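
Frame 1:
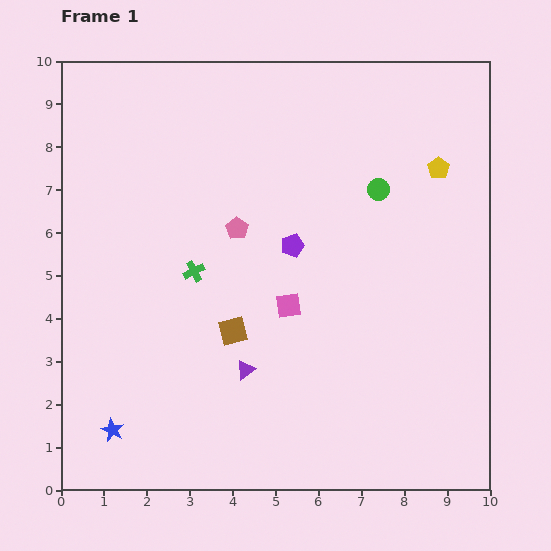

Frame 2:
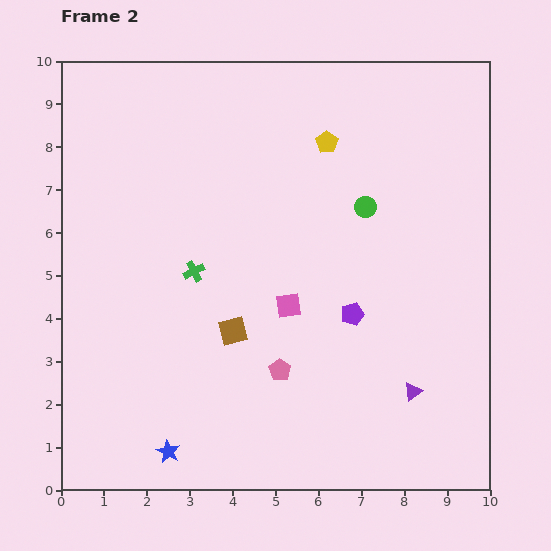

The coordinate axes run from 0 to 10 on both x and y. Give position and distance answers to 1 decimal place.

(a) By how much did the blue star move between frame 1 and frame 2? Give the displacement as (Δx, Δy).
(1.3, -0.5)

The blue star was at (1.2, 1.4) in frame 1 and (2.5, 0.9) in frame 2.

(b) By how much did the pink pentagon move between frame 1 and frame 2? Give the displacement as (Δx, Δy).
(1.0, -3.3)

The pink pentagon was at (4.1, 6.1) in frame 1 and (5.1, 2.8) in frame 2.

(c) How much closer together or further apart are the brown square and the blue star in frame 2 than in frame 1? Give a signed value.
-0.4

Distance in frame 1: 3.6. Distance in frame 2: 3.2.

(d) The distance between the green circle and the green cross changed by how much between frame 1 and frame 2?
-0.4

Distance in frame 1: 4.7. Distance in frame 2: 4.3.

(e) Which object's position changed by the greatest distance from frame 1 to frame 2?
the purple triangle

(moved 3.9; next 3.4)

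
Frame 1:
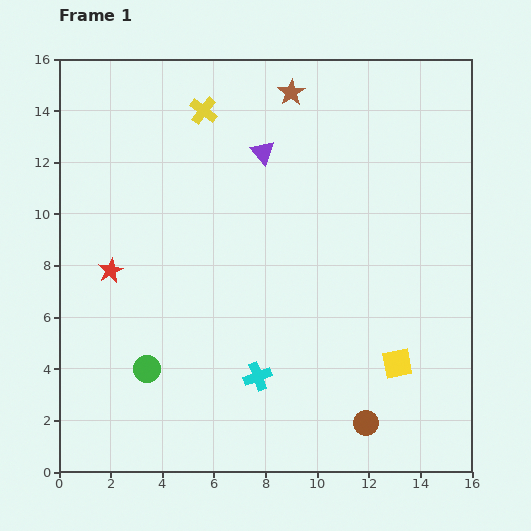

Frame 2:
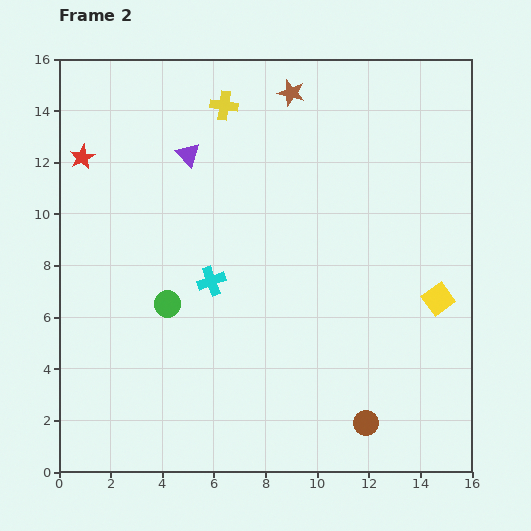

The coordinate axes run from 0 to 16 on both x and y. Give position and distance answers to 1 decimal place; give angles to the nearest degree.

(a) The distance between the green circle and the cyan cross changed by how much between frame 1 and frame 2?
-2.4

Distance in frame 1: 4.3. Distance in frame 2: 1.9.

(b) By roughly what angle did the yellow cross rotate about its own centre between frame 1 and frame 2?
30° counter-clockwise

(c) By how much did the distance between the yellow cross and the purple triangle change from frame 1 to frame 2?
-0.4

Distance in frame 1: 2.8. Distance in frame 2: 2.4.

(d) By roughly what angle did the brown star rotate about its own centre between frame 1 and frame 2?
24° counter-clockwise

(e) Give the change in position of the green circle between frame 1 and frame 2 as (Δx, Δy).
(0.8, 2.5)

The green circle was at (3.4, 4.0) in frame 1 and (4.2, 6.5) in frame 2.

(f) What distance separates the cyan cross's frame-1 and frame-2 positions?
4.1

The cyan cross moved from (7.7, 3.7) to (5.9, 7.4), a distance of √(1.8² + 3.7²) ≈ 4.1.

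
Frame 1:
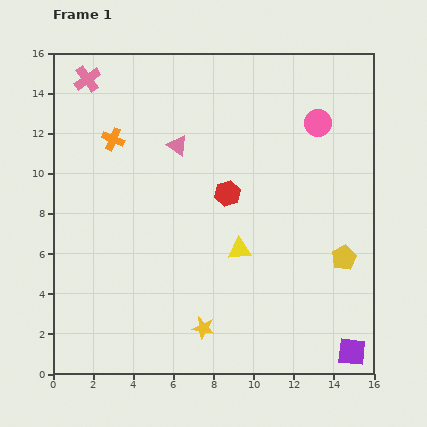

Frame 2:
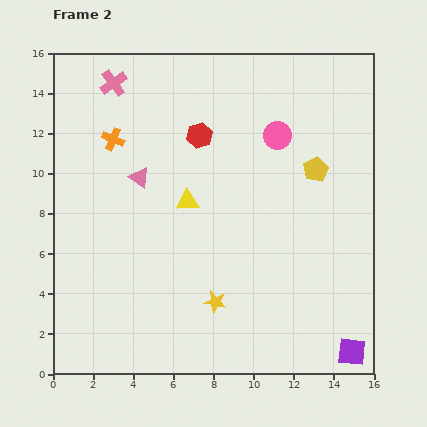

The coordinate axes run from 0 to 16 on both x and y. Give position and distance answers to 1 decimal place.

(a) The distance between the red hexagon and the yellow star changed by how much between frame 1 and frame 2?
+1.5

Distance in frame 1: 6.8. Distance in frame 2: 8.3.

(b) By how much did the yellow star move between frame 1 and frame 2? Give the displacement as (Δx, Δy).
(0.6, 1.3)

The yellow star was at (7.5, 2.3) in frame 1 and (8.1, 3.6) in frame 2.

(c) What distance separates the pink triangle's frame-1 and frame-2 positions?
2.5

The pink triangle moved from (6.2, 11.4) to (4.3, 9.8), a distance of √(1.9² + 1.6²) ≈ 2.5.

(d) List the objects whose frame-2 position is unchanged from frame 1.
the orange cross, the purple square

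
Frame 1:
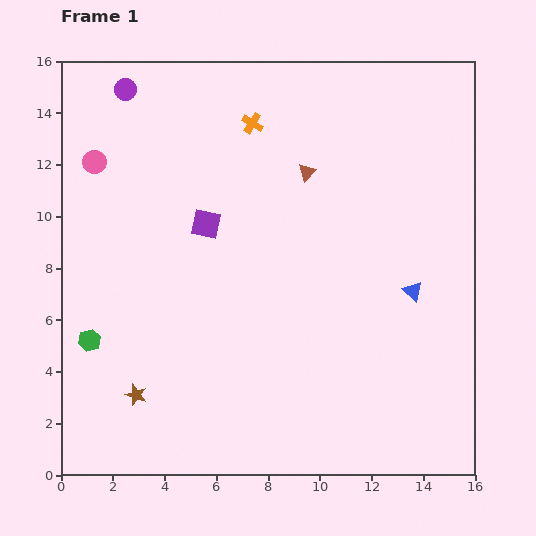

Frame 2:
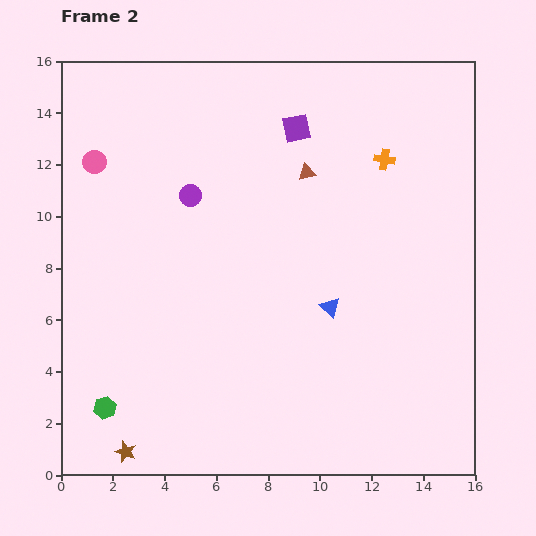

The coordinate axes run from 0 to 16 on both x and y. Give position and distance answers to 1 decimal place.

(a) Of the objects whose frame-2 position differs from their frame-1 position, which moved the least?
the brown star

(moved 2.2)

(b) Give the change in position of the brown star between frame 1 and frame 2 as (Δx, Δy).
(-0.4, -2.2)

The brown star was at (2.9, 3.1) in frame 1 and (2.5, 0.9) in frame 2.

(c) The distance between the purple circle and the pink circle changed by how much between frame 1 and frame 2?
+0.9

Distance in frame 1: 3.0. Distance in frame 2: 3.9.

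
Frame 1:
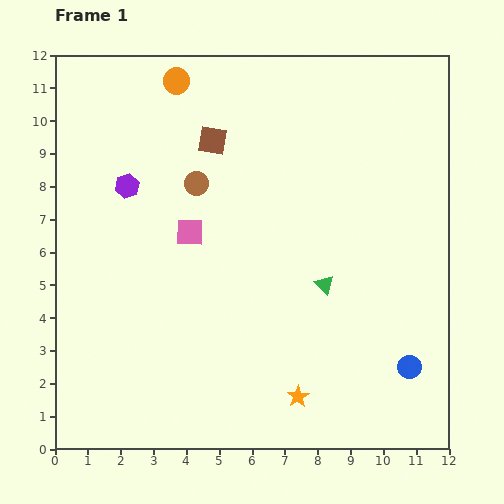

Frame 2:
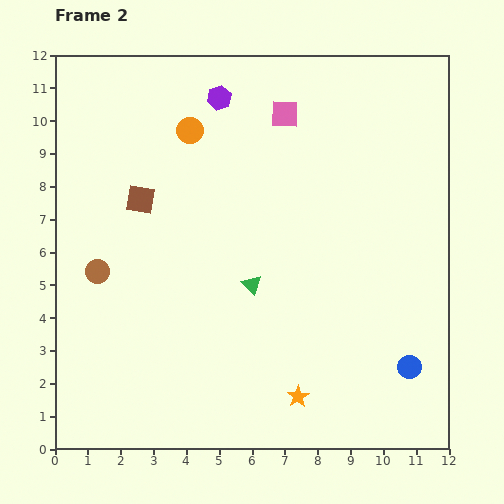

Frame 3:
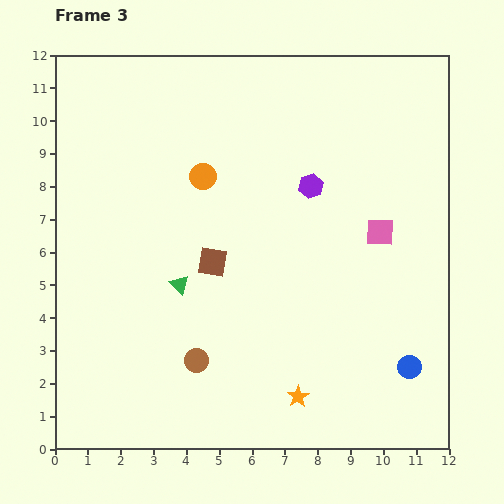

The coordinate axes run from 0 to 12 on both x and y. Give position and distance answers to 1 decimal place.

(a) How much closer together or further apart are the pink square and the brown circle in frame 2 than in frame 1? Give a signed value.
+6.0

Distance in frame 1: 1.5. Distance in frame 2: 7.5.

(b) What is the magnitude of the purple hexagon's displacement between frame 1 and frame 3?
5.6

The purple hexagon moved from (2.2, 8.0) to (7.8, 8.0), a distance of √(5.6² + 0.0²) ≈ 5.6.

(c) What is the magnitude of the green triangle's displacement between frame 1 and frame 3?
4.4

The green triangle moved from (8.2, 5.0) to (3.8, 5.0), a distance of √(4.4² + 0.0²) ≈ 4.4.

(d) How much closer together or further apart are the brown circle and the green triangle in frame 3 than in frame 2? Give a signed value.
-2.3

Distance in frame 2: 4.7. Distance in frame 3: 2.4.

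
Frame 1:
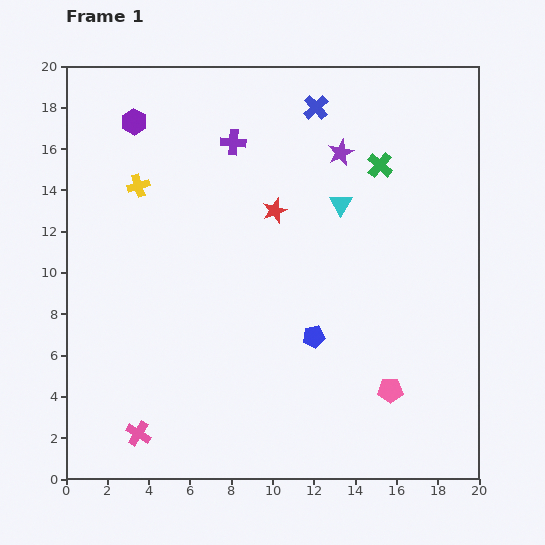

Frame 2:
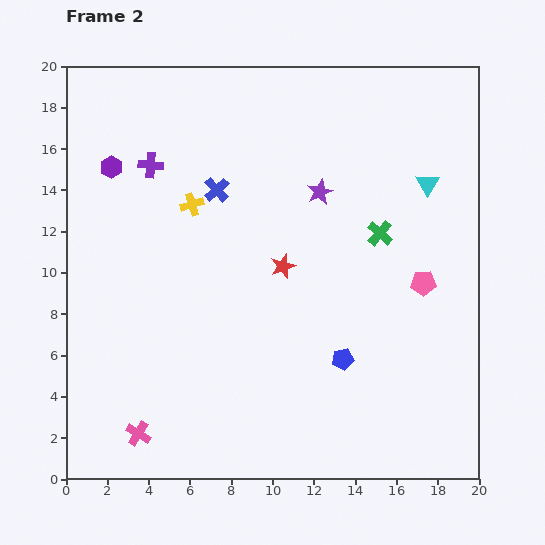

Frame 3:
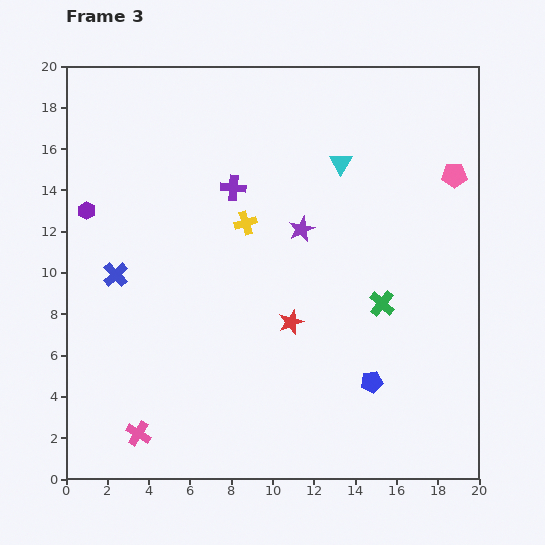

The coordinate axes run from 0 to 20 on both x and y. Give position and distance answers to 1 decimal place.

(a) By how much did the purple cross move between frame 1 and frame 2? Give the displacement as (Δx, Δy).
(-4.0, -1.1)

The purple cross was at (8.1, 16.3) in frame 1 and (4.1, 15.2) in frame 2.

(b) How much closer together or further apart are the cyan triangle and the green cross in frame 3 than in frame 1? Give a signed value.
+4.4

Distance in frame 1: 2.7. Distance in frame 3: 7.1.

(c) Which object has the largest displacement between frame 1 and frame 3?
the blue cross

(moved 12.6; next 10.9)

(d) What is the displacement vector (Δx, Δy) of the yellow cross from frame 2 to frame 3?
(2.6, -0.9)

The yellow cross was at (6.1, 13.3) in frame 2 and (8.7, 12.4) in frame 3.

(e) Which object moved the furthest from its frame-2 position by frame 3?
the blue cross

(moved 6.4; next 5.4)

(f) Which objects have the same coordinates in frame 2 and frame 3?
the pink cross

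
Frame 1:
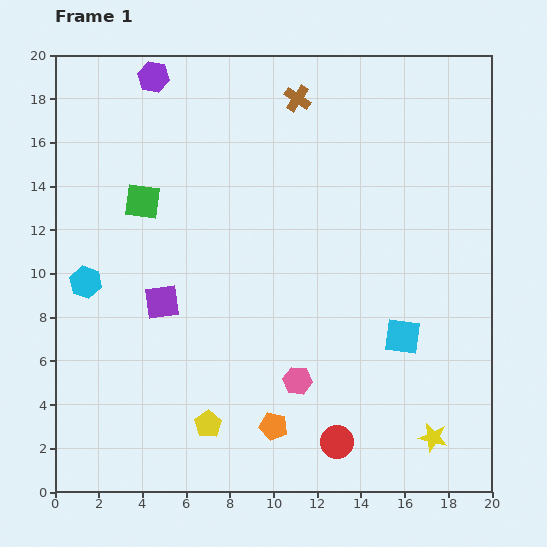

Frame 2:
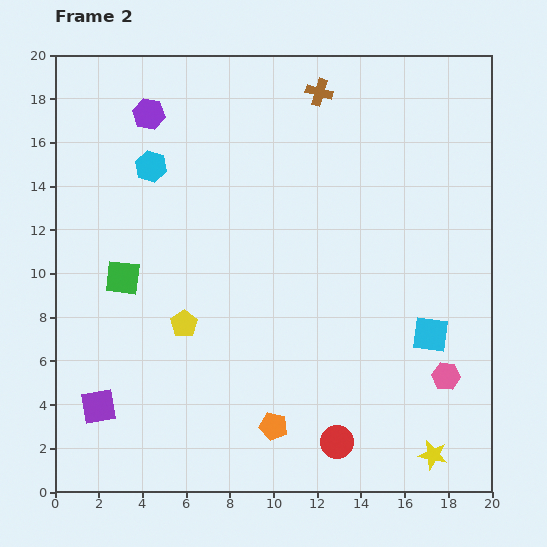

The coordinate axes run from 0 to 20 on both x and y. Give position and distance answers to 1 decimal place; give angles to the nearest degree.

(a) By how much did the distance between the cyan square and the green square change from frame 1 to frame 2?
+0.9

Distance in frame 1: 13.4. Distance in frame 2: 14.3.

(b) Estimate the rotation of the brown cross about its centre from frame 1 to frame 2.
18° counter-clockwise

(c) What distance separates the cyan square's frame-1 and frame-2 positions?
1.3

The cyan square moved from (15.9, 7.1) to (17.2, 7.2), a distance of √(1.3² + 0.1²) ≈ 1.3.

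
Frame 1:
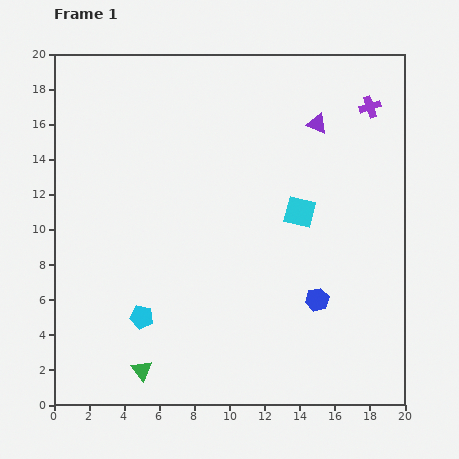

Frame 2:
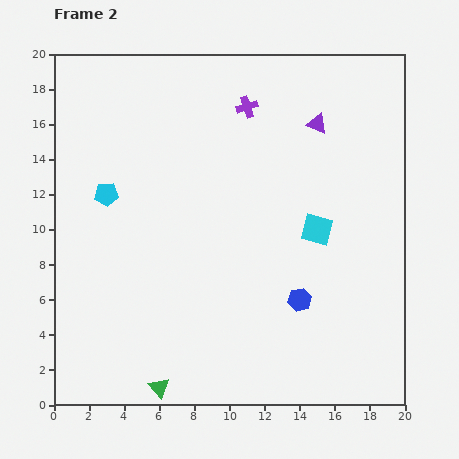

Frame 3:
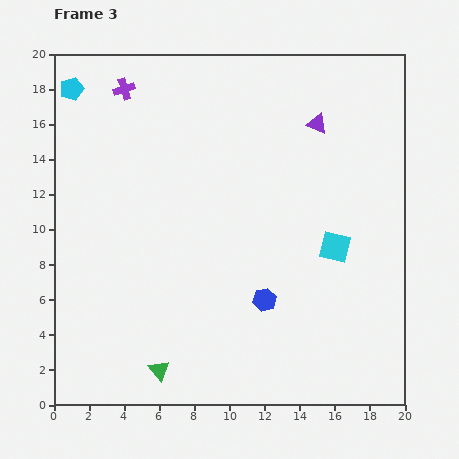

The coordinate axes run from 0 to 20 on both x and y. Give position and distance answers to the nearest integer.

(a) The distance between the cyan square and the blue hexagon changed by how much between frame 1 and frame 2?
-1

Distance in frame 1: 5. Distance in frame 2: 4.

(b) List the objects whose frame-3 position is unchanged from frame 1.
the purple triangle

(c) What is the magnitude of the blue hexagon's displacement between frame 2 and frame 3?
2

The blue hexagon moved from (14, 6) to (12, 6), a distance of √(2² + 0²) ≈ 2.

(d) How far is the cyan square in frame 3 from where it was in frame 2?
1

The cyan square moved from (15, 10) to (16, 9), a distance of √(1² + 1²) ≈ 1.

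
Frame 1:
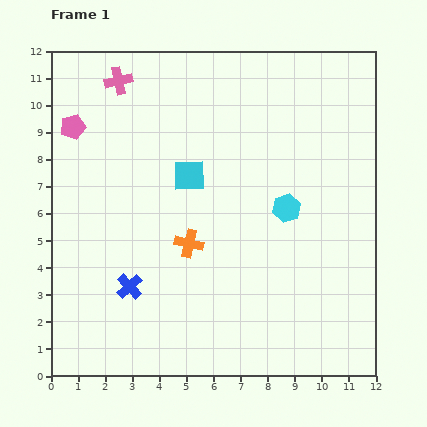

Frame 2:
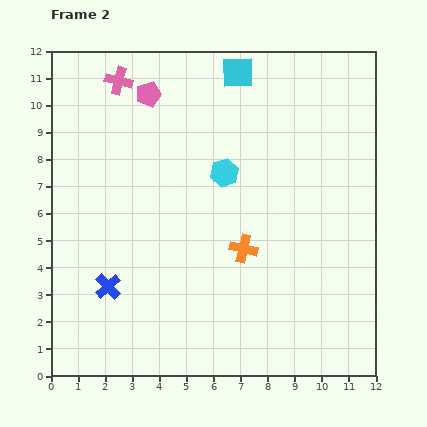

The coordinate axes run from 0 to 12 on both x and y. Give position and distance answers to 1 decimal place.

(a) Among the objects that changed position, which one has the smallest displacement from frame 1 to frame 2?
the blue cross

(moved 0.8)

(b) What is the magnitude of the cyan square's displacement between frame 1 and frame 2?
4.2

The cyan square moved from (5.1, 7.4) to (6.9, 11.2), a distance of √(1.8² + 3.8²) ≈ 4.2.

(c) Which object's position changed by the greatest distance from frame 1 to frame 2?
the cyan square

(moved 4.2; next 3.0)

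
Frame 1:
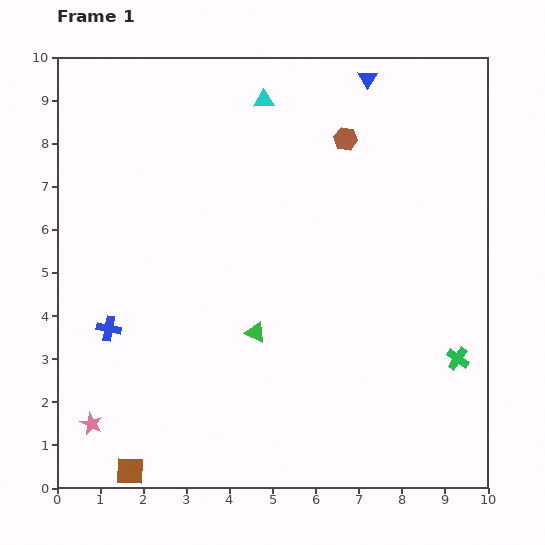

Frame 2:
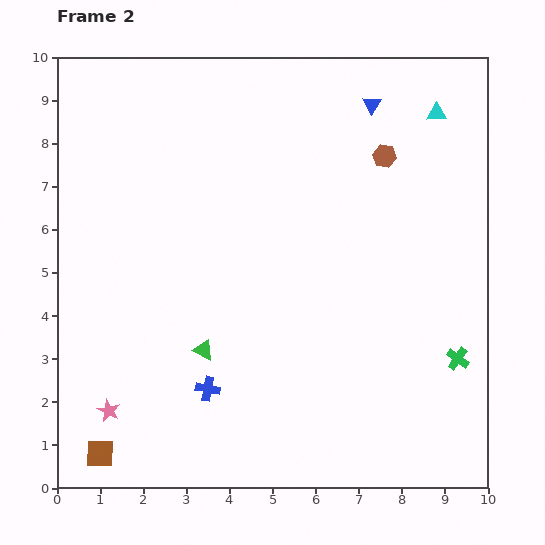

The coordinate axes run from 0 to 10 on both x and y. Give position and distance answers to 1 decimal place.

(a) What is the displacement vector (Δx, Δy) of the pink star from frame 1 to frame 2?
(0.4, 0.3)

The pink star was at (0.8, 1.5) in frame 1 and (1.2, 1.8) in frame 2.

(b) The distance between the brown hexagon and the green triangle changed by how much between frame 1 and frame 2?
+1.2

Distance in frame 1: 5.0. Distance in frame 2: 6.2.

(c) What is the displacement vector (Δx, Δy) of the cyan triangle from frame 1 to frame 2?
(4.0, -0.3)

The cyan triangle was at (4.8, 9.0) in frame 1 and (8.8, 8.7) in frame 2.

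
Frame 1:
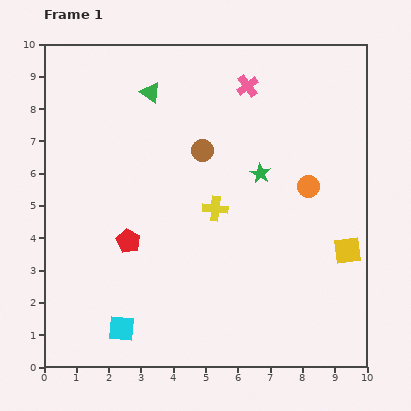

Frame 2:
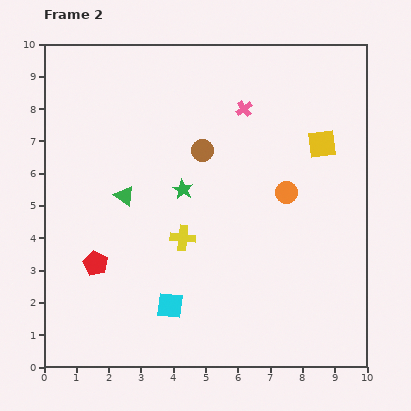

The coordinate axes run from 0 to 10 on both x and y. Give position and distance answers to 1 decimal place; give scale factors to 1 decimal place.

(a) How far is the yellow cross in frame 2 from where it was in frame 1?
1.3

The yellow cross moved from (5.3, 4.9) to (4.3, 4.0), a distance of √(1.0² + 0.9²) ≈ 1.3.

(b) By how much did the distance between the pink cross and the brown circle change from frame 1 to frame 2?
-0.6

Distance in frame 1: 2.4. Distance in frame 2: 1.8.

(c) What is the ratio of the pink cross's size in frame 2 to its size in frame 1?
0.7×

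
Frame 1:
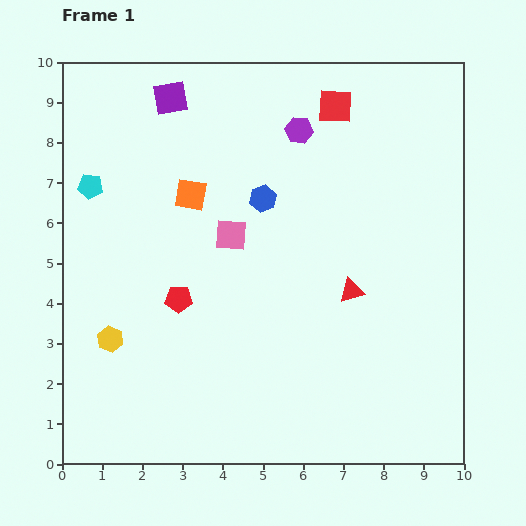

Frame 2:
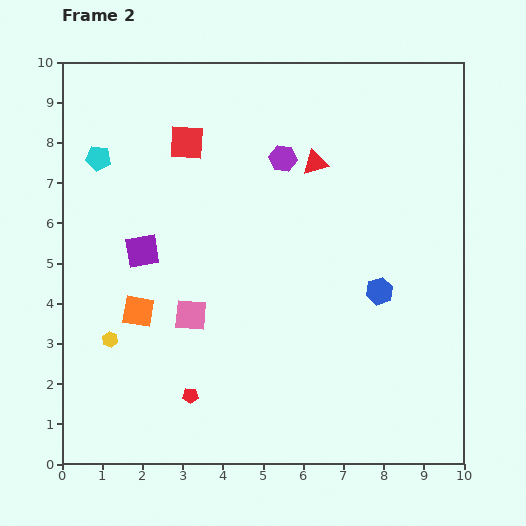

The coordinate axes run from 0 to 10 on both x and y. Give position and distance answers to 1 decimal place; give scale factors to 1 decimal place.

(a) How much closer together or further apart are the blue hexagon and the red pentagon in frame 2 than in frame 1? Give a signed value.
+2.1

Distance in frame 1: 3.3. Distance in frame 2: 5.4.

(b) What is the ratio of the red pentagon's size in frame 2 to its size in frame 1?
0.6×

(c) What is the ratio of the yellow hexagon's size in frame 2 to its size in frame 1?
0.6×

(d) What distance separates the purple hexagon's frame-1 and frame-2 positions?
0.8

The purple hexagon moved from (5.9, 8.3) to (5.5, 7.6), a distance of √(0.4² + 0.7²) ≈ 0.8.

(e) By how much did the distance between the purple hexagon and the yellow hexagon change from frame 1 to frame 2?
-0.8

Distance in frame 1: 7.0. Distance in frame 2: 6.2.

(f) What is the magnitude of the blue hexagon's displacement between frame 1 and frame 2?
3.7

The blue hexagon moved from (5.0, 6.6) to (7.9, 4.3), a distance of √(2.9² + 2.3²) ≈ 3.7.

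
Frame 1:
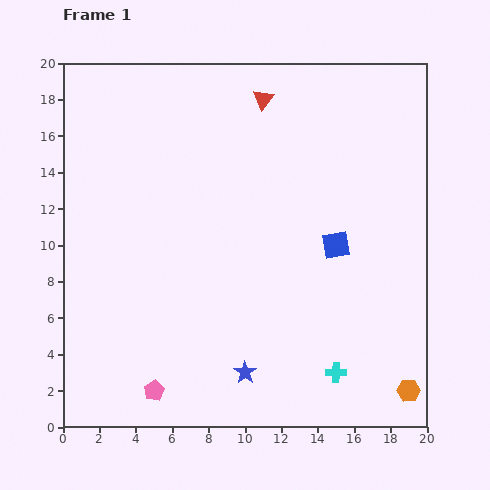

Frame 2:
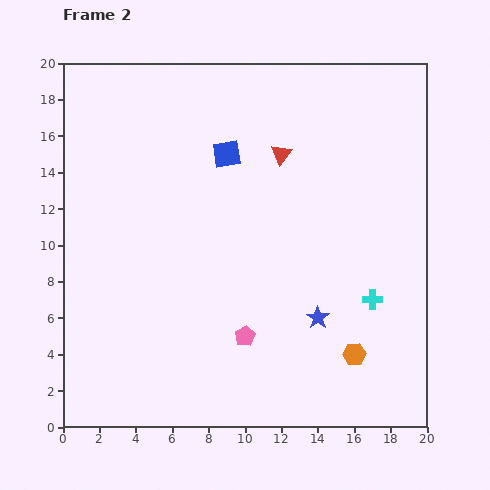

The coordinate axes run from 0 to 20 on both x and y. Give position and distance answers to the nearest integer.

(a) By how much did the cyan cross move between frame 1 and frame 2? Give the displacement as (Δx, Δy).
(2, 4)

The cyan cross was at (15, 3) in frame 1 and (17, 7) in frame 2.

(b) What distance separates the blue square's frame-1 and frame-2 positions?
8

The blue square moved from (15, 10) to (9, 15), a distance of √(6² + 5²) ≈ 8.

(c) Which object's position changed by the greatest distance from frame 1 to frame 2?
the blue square

(moved 8; next 6)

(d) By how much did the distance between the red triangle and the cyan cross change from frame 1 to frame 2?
-7

Distance in frame 1: 16. Distance in frame 2: 9.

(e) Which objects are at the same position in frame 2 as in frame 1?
none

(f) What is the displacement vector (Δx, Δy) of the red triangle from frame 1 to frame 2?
(1, -3)

The red triangle was at (11, 18) in frame 1 and (12, 15) in frame 2.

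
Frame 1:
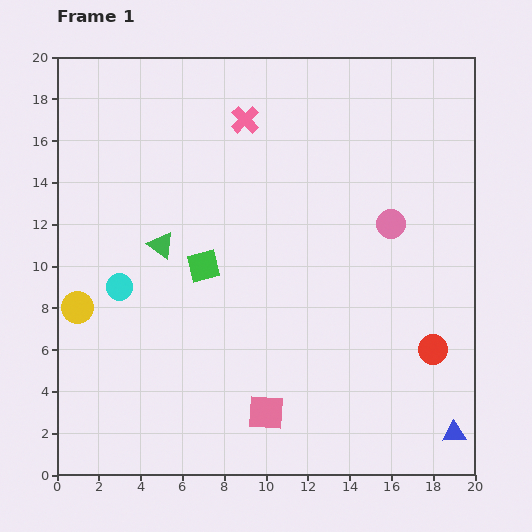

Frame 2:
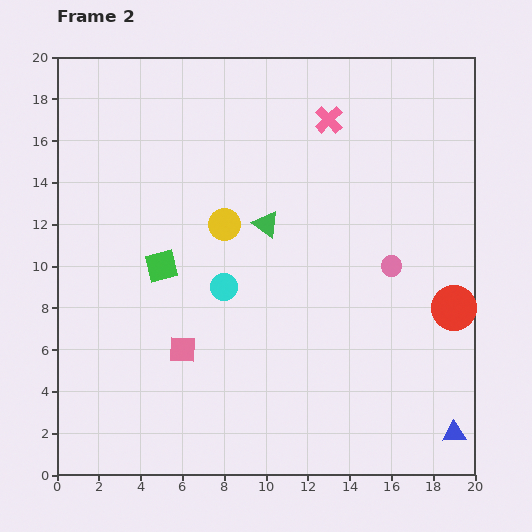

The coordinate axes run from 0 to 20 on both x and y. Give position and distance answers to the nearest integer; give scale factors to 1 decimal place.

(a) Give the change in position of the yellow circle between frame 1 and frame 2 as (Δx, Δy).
(7, 4)

The yellow circle was at (1, 8) in frame 1 and (8, 12) in frame 2.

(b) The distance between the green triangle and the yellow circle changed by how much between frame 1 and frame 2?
-3

Distance in frame 1: 5. Distance in frame 2: 2.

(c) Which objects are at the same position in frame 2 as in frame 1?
the blue triangle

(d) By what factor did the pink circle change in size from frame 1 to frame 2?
0.7×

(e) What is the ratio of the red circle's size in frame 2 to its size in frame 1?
1.5×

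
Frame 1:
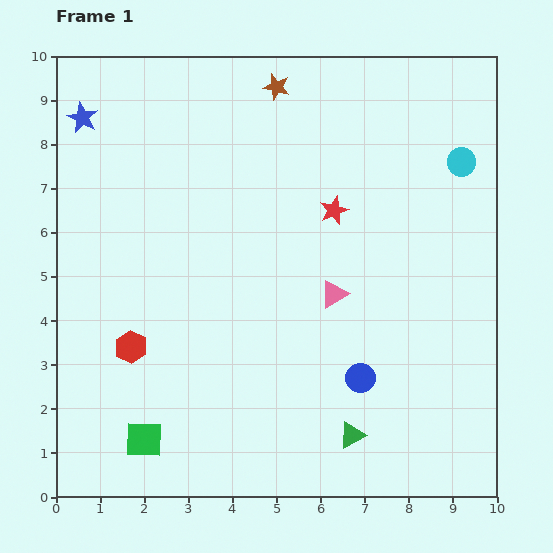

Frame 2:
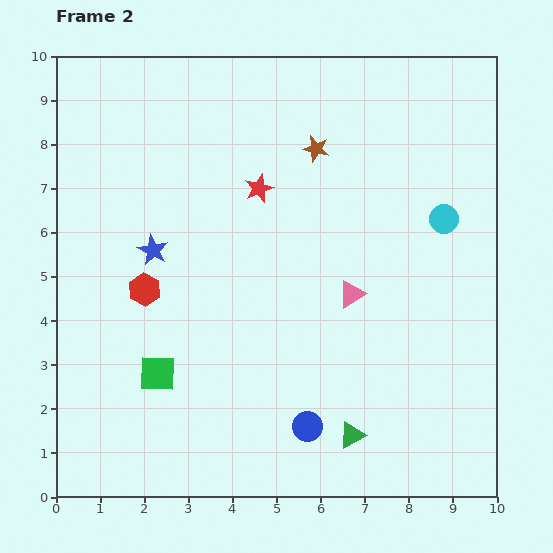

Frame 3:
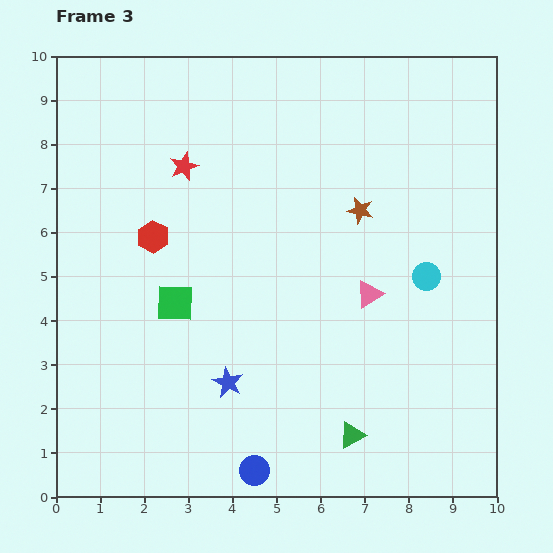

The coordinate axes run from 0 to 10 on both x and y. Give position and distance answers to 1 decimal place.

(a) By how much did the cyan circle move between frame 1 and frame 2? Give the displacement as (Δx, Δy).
(-0.4, -1.3)

The cyan circle was at (9.2, 7.6) in frame 1 and (8.8, 6.3) in frame 2.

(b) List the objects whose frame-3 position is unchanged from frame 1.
the green triangle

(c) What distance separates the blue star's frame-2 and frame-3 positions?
3.4

The blue star moved from (2.2, 5.6) to (3.9, 2.6), a distance of √(1.7² + 3.0²) ≈ 3.4.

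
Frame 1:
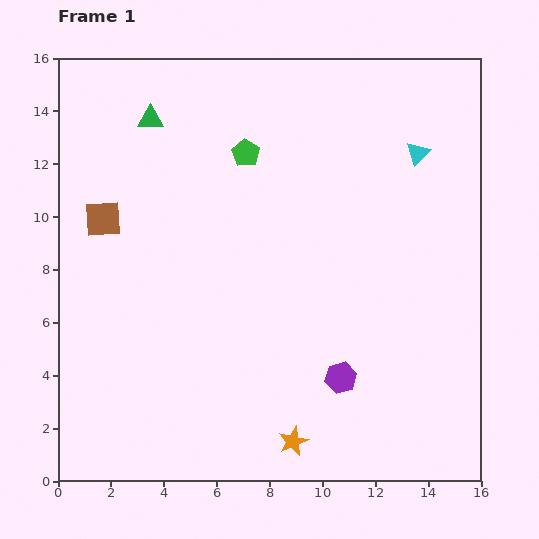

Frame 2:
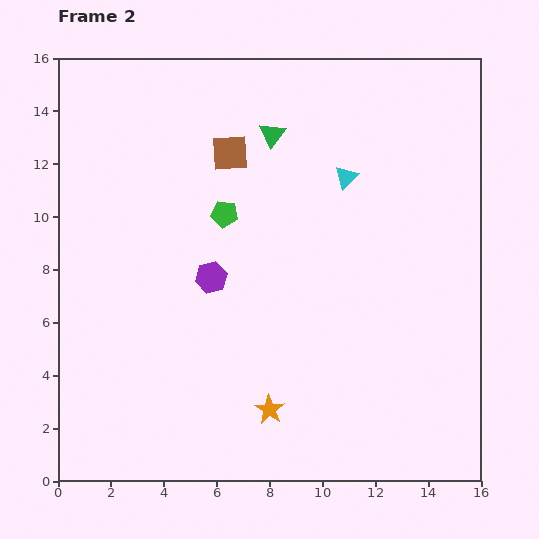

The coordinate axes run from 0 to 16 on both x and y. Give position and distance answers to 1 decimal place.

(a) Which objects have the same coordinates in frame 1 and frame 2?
none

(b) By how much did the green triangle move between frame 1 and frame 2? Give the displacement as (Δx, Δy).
(4.6, -0.6)

The green triangle was at (3.5, 13.7) in frame 1 and (8.1, 13.1) in frame 2.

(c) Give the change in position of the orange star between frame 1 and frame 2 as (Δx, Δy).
(-0.9, 1.2)

The orange star was at (8.9, 1.5) in frame 1 and (8.0, 2.7) in frame 2.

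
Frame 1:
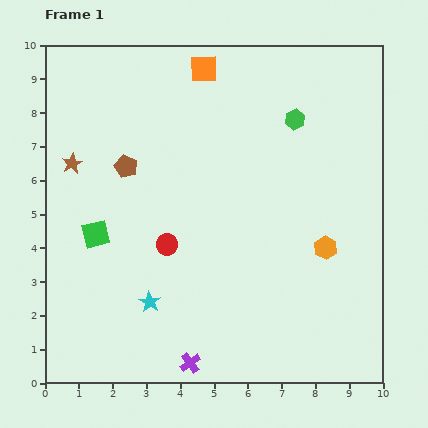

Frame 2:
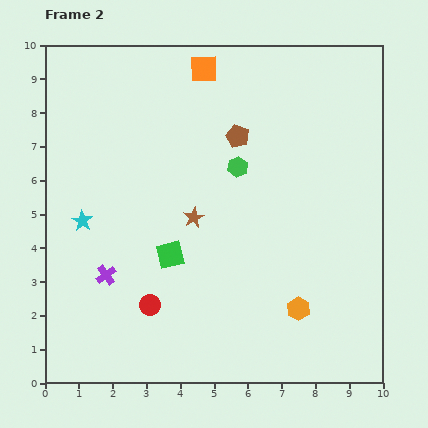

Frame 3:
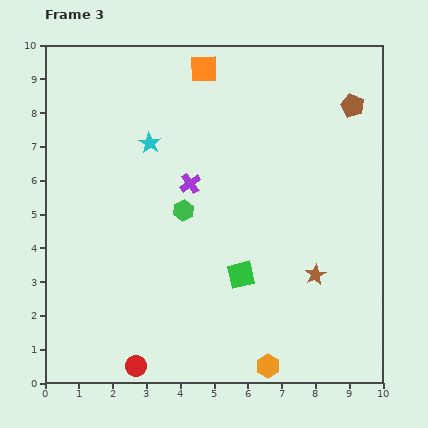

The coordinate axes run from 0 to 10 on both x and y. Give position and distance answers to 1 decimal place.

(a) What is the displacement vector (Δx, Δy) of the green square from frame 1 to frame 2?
(2.2, -0.6)

The green square was at (1.5, 4.4) in frame 1 and (3.7, 3.8) in frame 2.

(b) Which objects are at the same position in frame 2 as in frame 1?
the orange square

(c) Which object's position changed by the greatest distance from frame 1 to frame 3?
the brown star

(moved 7.9; next 6.9)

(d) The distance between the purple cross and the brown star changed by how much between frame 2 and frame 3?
+1.5

Distance in frame 2: 3.1. Distance in frame 3: 4.6.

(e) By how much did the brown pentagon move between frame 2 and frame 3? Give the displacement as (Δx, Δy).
(3.4, 0.9)

The brown pentagon was at (5.7, 7.3) in frame 2 and (9.1, 8.2) in frame 3.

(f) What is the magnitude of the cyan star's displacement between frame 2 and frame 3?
3.0

The cyan star moved from (1.1, 4.8) to (3.1, 7.1), a distance of √(2.0² + 2.3²) ≈ 3.0.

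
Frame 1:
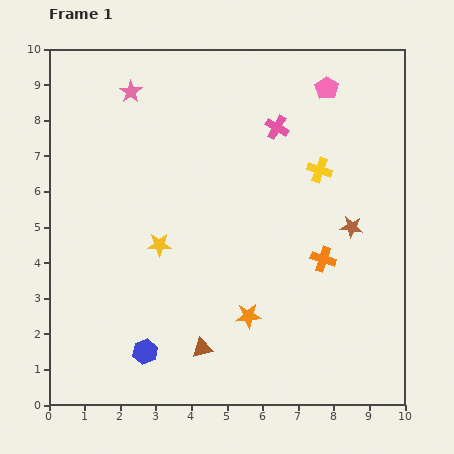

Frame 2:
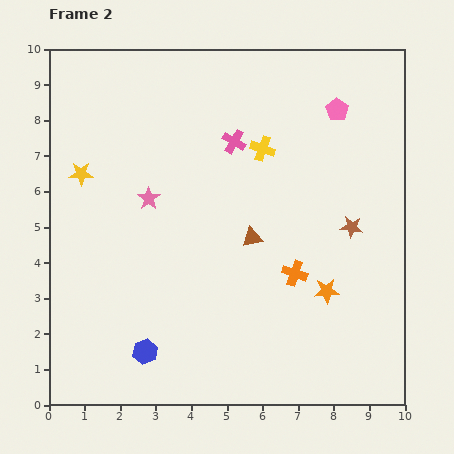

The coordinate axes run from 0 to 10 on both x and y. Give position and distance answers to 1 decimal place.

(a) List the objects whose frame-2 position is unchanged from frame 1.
the blue hexagon, the brown star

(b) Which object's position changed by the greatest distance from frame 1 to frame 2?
the brown triangle

(moved 3.4; next 3.0)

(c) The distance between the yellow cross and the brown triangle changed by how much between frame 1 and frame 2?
-3.5

Distance in frame 1: 6.0. Distance in frame 2: 2.5.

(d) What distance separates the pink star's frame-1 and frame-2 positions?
3.0

The pink star moved from (2.3, 8.8) to (2.8, 5.8), a distance of √(0.5² + 3.0²) ≈ 3.0.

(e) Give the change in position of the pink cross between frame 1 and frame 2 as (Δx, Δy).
(-1.2, -0.4)

The pink cross was at (6.4, 7.8) in frame 1 and (5.2, 7.4) in frame 2.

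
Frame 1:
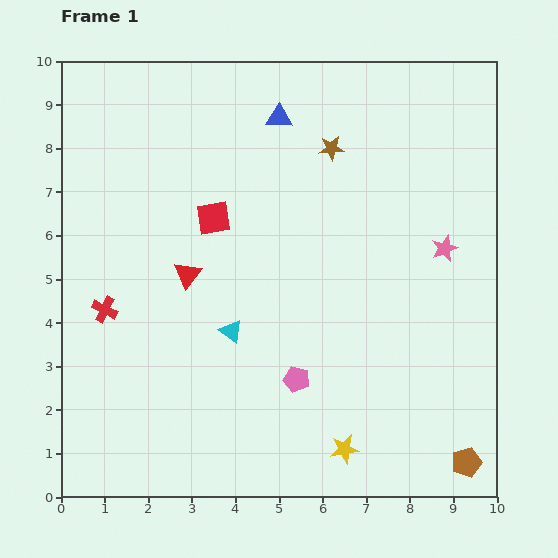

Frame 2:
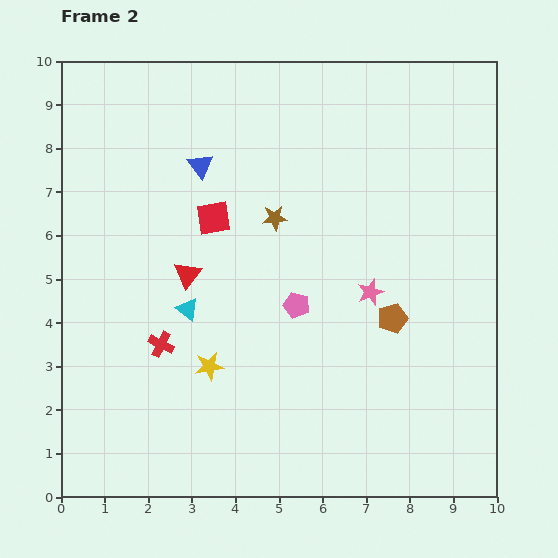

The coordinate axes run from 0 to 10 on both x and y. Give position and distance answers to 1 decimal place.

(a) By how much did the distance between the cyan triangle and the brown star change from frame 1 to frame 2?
-1.9

Distance in frame 1: 4.8. Distance in frame 2: 2.9.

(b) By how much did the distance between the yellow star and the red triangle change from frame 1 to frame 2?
-3.2

Distance in frame 1: 5.4. Distance in frame 2: 2.2.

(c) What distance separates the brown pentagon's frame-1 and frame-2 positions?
3.7

The brown pentagon moved from (9.3, 0.8) to (7.6, 4.1), a distance of √(1.7² + 3.3²) ≈ 3.7.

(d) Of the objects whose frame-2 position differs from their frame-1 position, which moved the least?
the cyan triangle

(moved 1.1)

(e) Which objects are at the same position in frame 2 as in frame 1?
the red square, the red triangle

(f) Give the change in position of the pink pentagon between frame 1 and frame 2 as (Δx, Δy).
(0.0, 1.7)

The pink pentagon was at (5.4, 2.7) in frame 1 and (5.4, 4.4) in frame 2.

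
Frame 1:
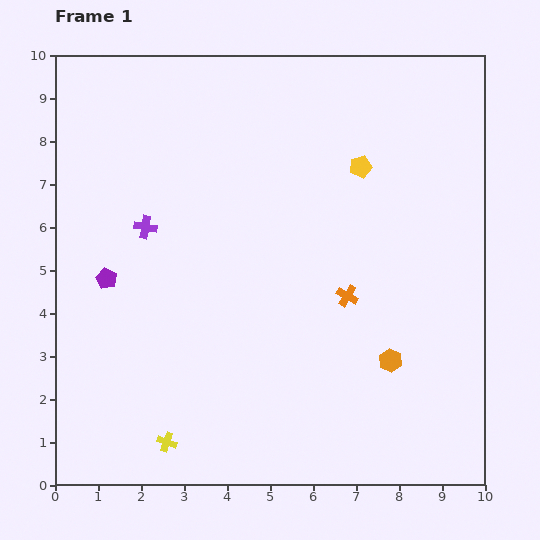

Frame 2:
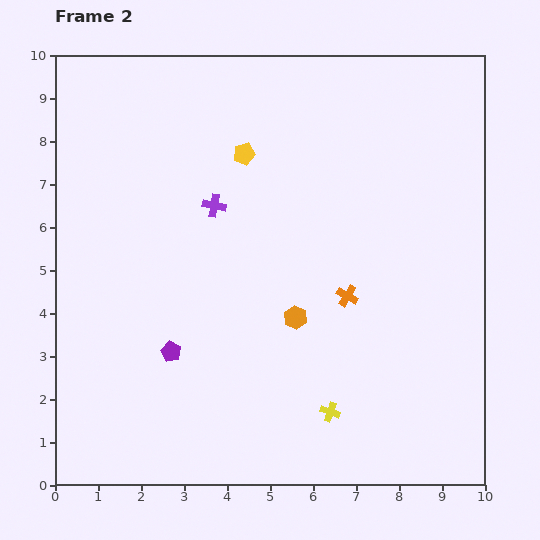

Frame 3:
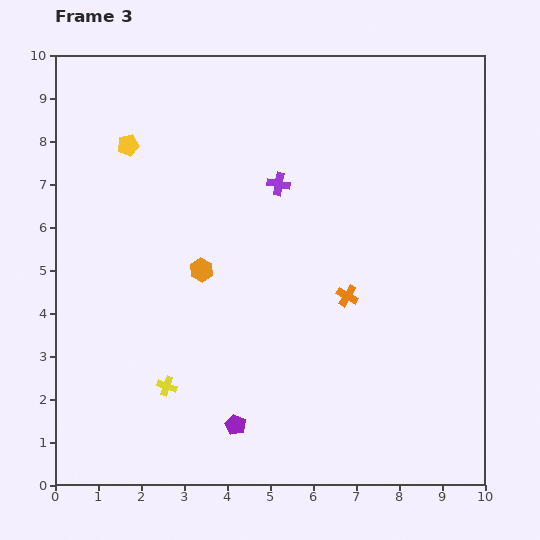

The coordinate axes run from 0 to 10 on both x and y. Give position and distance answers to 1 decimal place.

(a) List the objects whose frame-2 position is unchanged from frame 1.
the orange cross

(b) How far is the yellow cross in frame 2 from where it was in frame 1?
3.9

The yellow cross moved from (2.6, 1.0) to (6.4, 1.7), a distance of √(3.8² + 0.7²) ≈ 3.9.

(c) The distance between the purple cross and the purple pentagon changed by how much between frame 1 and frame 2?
+2.0

Distance in frame 1: 1.5. Distance in frame 2: 3.5.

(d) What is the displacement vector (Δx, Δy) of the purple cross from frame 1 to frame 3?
(3.1, 1.0)

The purple cross was at (2.1, 6.0) in frame 1 and (5.2, 7.0) in frame 3.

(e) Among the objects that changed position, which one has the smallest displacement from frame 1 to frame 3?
the yellow cross

(moved 1.3)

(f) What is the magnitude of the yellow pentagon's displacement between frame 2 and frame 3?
2.7

The yellow pentagon moved from (4.4, 7.7) to (1.7, 7.9), a distance of √(2.7² + 0.2²) ≈ 2.7.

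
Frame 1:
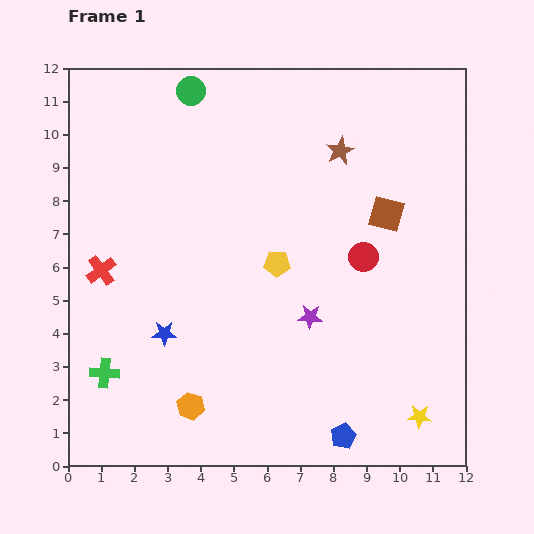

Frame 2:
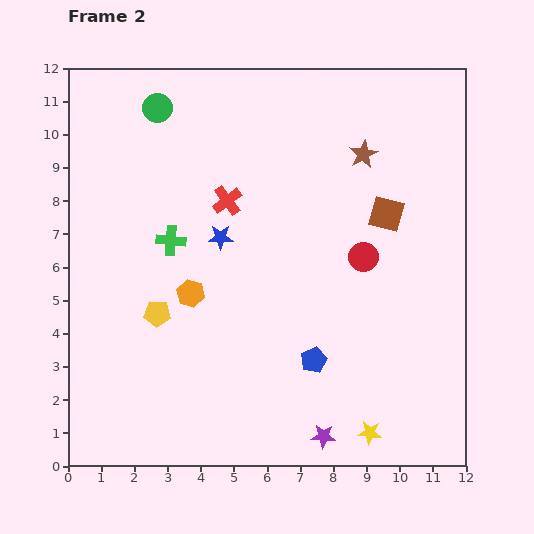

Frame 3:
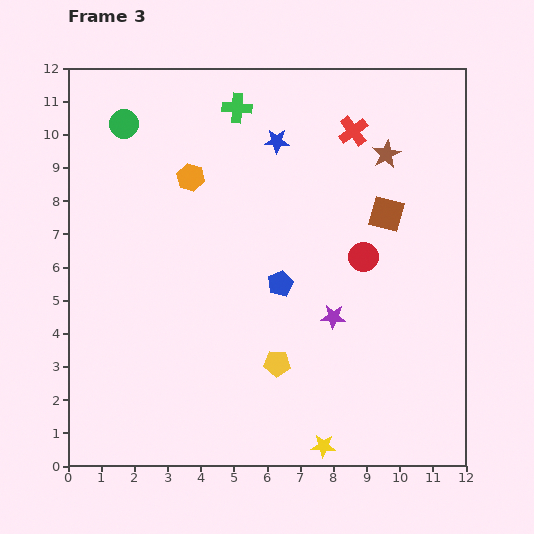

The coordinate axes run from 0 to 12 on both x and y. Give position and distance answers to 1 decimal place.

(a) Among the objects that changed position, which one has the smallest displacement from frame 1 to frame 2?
the brown star

(moved 0.7)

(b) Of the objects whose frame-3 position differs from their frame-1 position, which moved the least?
the purple star

(moved 0.7)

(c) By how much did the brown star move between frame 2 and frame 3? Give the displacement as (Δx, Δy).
(0.7, 0.0)

The brown star was at (8.9, 9.4) in frame 2 and (9.6, 9.4) in frame 3.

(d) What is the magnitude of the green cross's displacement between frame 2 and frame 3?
4.5

The green cross moved from (3.1, 6.8) to (5.1, 10.8), a distance of √(2.0² + 4.0²) ≈ 4.5.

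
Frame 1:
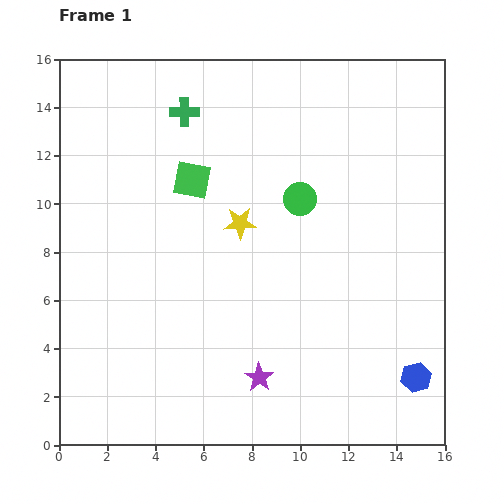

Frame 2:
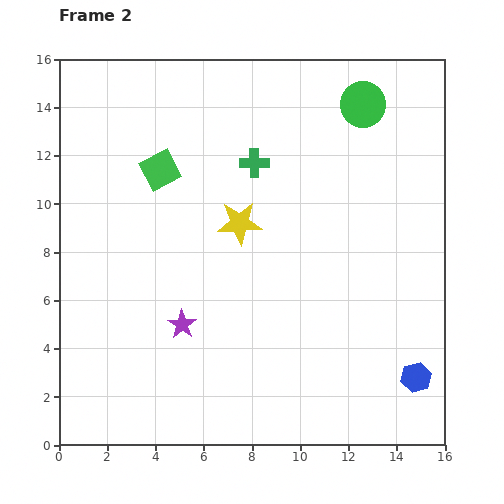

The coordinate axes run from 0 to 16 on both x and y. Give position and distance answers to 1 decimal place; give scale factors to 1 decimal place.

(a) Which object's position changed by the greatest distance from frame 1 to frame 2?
the green circle

(moved 4.7; next 3.9)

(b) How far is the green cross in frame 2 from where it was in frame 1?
3.6

The green cross moved from (5.2, 13.8) to (8.1, 11.7), a distance of √(2.9² + 2.1²) ≈ 3.6.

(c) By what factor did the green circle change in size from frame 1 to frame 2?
1.4×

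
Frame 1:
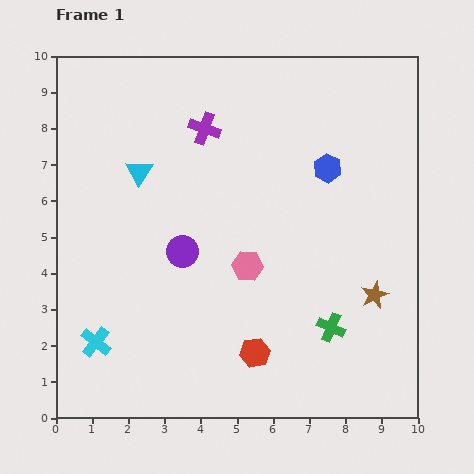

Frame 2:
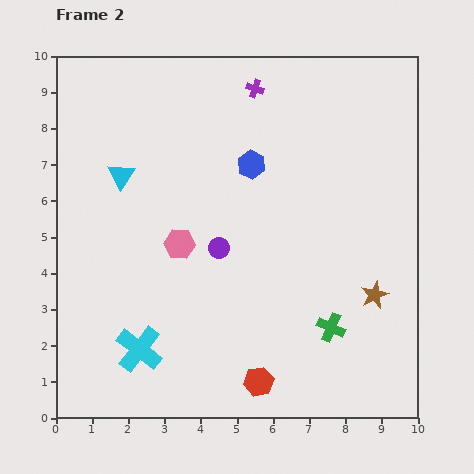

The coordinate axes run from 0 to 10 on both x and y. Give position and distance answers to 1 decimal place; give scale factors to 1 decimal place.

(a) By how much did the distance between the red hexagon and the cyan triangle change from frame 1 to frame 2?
+1.0

Distance in frame 1: 5.9. Distance in frame 2: 6.9.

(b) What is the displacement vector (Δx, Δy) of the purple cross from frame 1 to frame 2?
(1.4, 1.1)

The purple cross was at (4.1, 8.0) in frame 1 and (5.5, 9.1) in frame 2.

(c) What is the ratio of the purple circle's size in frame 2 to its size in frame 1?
0.6×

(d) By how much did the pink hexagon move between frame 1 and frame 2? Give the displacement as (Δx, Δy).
(-1.9, 0.6)

The pink hexagon was at (5.3, 4.2) in frame 1 and (3.4, 4.8) in frame 2.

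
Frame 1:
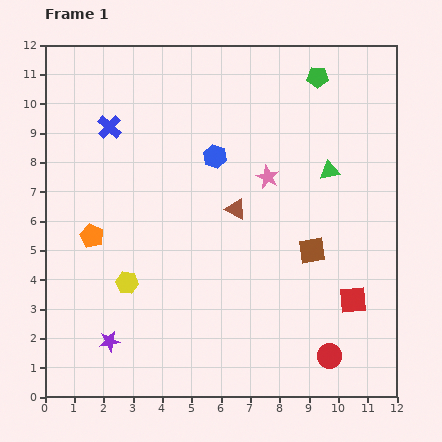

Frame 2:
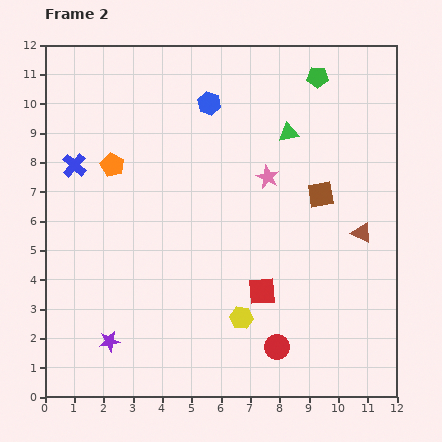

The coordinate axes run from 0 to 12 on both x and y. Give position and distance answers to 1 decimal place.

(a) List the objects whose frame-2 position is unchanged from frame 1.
the green pentagon, the pink star, the purple star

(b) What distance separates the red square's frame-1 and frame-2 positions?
3.1

The red square moved from (10.5, 3.3) to (7.4, 3.6), a distance of √(3.1² + 0.3²) ≈ 3.1.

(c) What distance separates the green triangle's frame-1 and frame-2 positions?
1.9

The green triangle moved from (9.7, 7.7) to (8.3, 9.0), a distance of √(1.4² + 1.3²) ≈ 1.9.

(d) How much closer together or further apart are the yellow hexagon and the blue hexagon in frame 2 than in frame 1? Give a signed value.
+2.2

Distance in frame 1: 5.2. Distance in frame 2: 7.4.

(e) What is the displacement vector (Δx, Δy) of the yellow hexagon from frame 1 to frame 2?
(3.9, -1.2)

The yellow hexagon was at (2.8, 3.9) in frame 1 and (6.7, 2.7) in frame 2.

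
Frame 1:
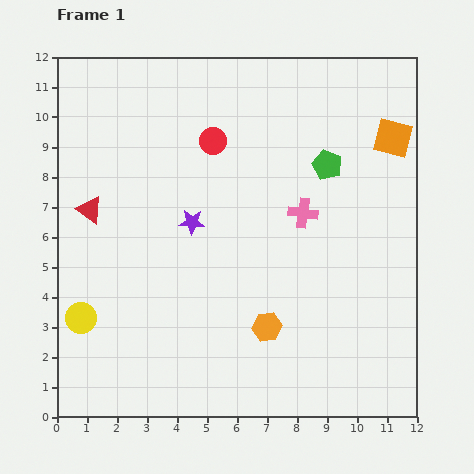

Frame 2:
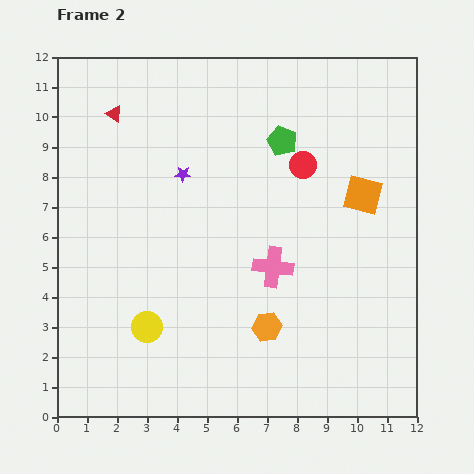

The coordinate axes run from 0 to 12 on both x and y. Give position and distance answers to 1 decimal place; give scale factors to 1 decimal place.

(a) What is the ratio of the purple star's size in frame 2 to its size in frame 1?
0.6×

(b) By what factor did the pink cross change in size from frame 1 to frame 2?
1.4×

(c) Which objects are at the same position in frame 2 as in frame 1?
the orange hexagon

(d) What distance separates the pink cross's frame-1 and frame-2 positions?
2.1

The pink cross moved from (8.2, 6.8) to (7.2, 5.0), a distance of √(1.0² + 1.8²) ≈ 2.1.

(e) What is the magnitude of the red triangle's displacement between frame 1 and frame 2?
3.3

The red triangle moved from (1.1, 6.9) to (1.9, 10.1), a distance of √(0.8² + 3.2²) ≈ 3.3.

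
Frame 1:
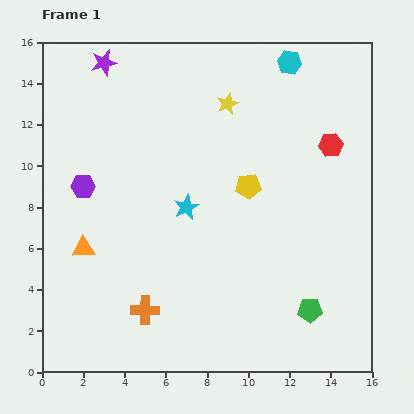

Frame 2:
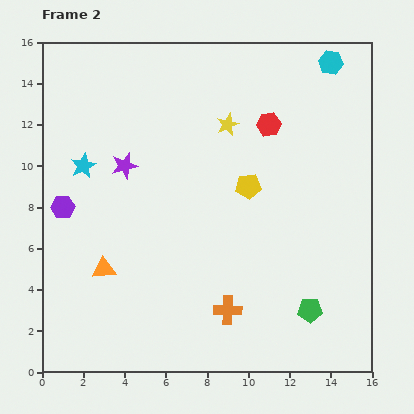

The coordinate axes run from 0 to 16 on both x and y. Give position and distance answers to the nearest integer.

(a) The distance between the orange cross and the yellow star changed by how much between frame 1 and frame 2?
-2

Distance in frame 1: 11. Distance in frame 2: 9.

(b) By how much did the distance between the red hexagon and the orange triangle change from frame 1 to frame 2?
-2

Distance in frame 1: 13. Distance in frame 2: 11.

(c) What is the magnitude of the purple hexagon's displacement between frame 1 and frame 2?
1

The purple hexagon moved from (2, 9) to (1, 8), a distance of √(1² + 1²) ≈ 1.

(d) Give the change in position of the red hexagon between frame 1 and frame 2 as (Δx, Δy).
(-3, 1)

The red hexagon was at (14, 11) in frame 1 and (11, 12) in frame 2.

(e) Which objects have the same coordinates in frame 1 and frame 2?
the green pentagon, the yellow pentagon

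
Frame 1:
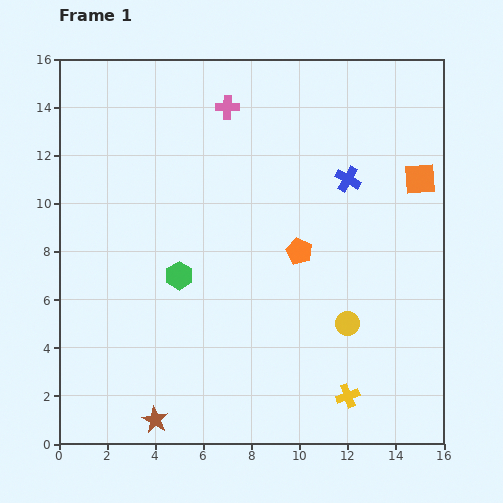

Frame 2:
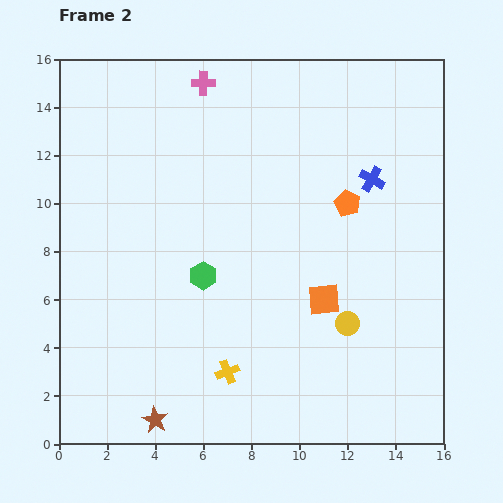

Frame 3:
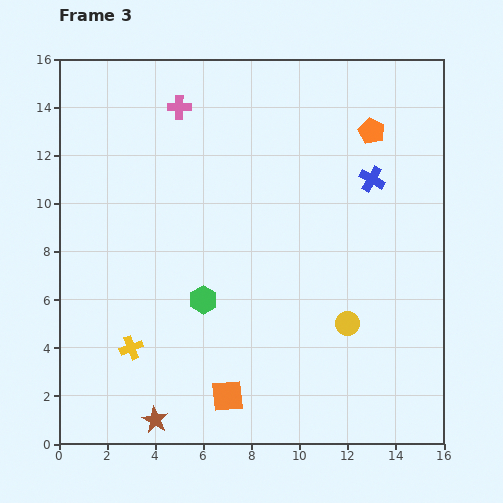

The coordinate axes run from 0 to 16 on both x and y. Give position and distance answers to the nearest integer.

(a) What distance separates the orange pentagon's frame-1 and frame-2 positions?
3

The orange pentagon moved from (10, 8) to (12, 10), a distance of √(2² + 2²) ≈ 3.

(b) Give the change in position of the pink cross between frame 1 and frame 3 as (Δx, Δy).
(-2, 0)

The pink cross was at (7, 14) in frame 1 and (5, 14) in frame 3.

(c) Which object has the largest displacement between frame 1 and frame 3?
the orange square

(moved 12; next 9)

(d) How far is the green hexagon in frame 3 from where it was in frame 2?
1

The green hexagon moved from (6, 7) to (6, 6), a distance of √(0² + 1²) ≈ 1.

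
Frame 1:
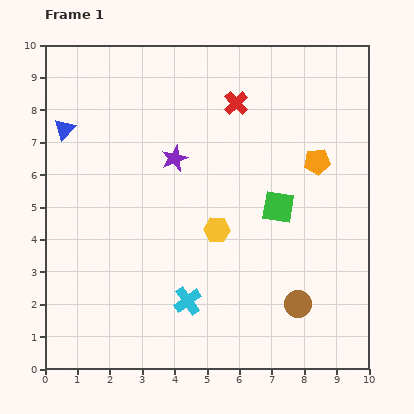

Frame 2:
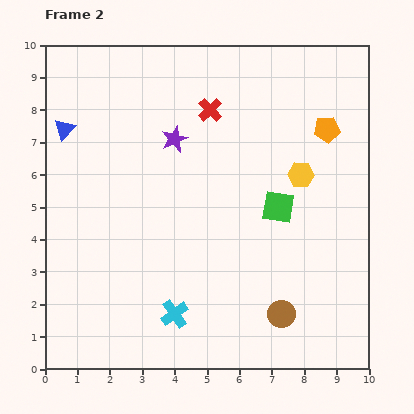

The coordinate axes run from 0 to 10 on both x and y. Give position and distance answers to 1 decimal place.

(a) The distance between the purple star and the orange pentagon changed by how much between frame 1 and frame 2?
+0.3

Distance in frame 1: 4.4. Distance in frame 2: 4.7.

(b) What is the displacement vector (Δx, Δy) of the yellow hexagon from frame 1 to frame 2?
(2.6, 1.7)

The yellow hexagon was at (5.3, 4.3) in frame 1 and (7.9, 6.0) in frame 2.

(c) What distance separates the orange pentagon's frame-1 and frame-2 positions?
1.0

The orange pentagon moved from (8.4, 6.4) to (8.7, 7.4), a distance of √(0.3² + 1.0²) ≈ 1.0.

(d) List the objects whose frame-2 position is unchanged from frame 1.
the green square, the blue triangle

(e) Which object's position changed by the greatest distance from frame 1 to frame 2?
the yellow hexagon

(moved 3.1; next 1.0)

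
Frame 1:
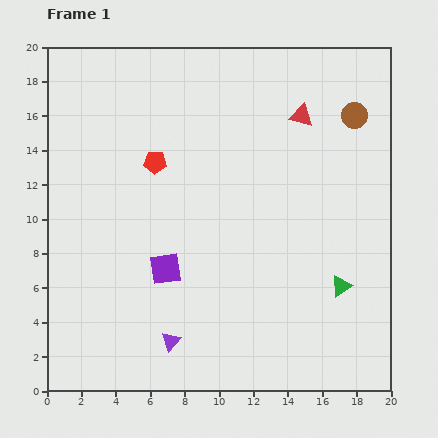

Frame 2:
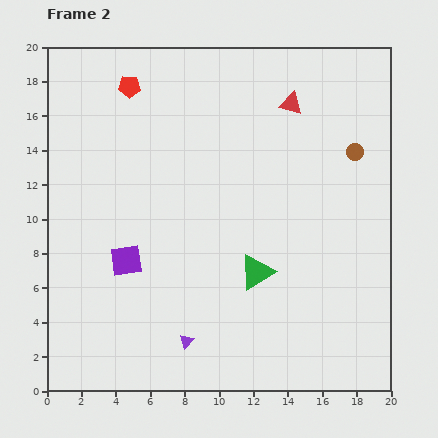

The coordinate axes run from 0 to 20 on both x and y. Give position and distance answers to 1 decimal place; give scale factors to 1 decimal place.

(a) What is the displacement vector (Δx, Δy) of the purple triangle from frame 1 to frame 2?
(0.9, 0.0)

The purple triangle was at (7.2, 2.9) in frame 1 and (8.1, 2.9) in frame 2.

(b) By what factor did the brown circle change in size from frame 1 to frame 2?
0.7×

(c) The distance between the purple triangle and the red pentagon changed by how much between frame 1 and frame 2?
+4.8

Distance in frame 1: 10.4. Distance in frame 2: 15.2.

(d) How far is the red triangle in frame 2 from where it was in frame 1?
0.9

The red triangle moved from (14.8, 16.0) to (14.2, 16.7), a distance of √(0.6² + 0.7²) ≈ 0.9.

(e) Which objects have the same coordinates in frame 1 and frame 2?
none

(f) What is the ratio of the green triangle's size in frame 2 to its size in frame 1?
1.6×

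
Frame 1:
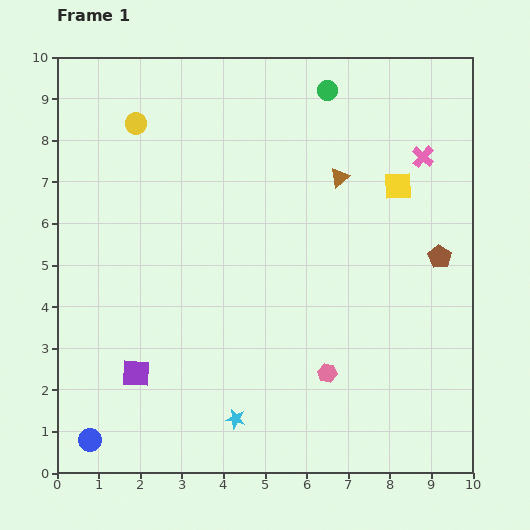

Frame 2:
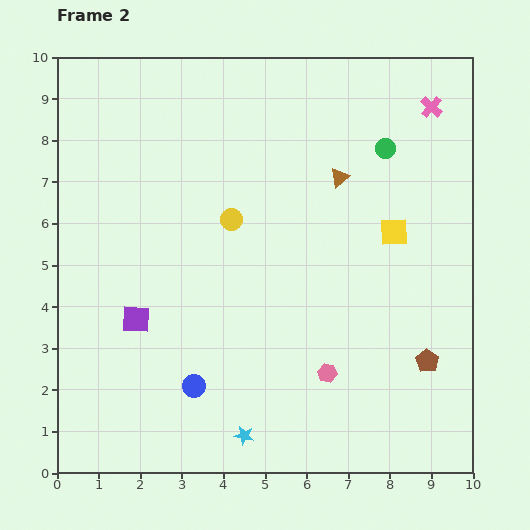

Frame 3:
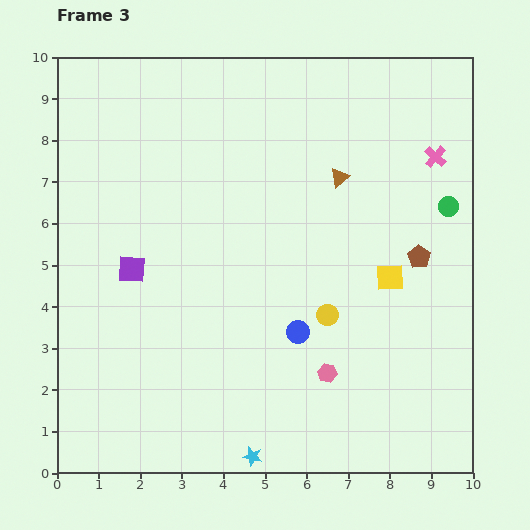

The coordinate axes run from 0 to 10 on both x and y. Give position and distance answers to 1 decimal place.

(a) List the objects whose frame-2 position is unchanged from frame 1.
the pink hexagon, the brown triangle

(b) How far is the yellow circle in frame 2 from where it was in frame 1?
3.3

The yellow circle moved from (1.9, 8.4) to (4.2, 6.1), a distance of √(2.3² + 2.3²) ≈ 3.3.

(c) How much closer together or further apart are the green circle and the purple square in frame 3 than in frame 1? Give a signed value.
-0.5

Distance in frame 1: 8.2. Distance in frame 3: 7.7.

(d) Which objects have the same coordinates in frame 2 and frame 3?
the pink hexagon, the brown triangle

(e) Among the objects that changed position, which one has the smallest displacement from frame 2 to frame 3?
the cyan star

(moved 0.5)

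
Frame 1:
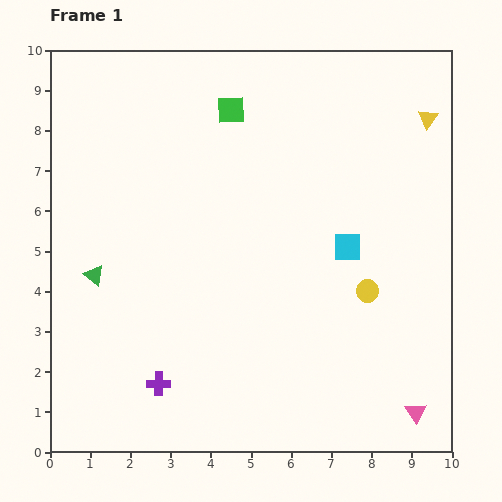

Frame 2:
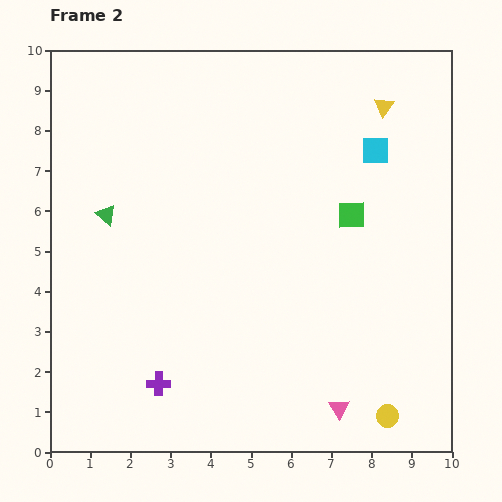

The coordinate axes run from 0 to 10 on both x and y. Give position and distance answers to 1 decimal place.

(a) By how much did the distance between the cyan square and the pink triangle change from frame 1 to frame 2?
+2.1

Distance in frame 1: 4.4. Distance in frame 2: 6.5.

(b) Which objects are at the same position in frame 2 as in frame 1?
the purple cross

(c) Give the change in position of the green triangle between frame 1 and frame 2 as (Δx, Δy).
(0.3, 1.5)

The green triangle was at (1.1, 4.4) in frame 1 and (1.4, 5.9) in frame 2.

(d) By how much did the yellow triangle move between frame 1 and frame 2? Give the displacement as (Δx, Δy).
(-1.1, 0.3)

The yellow triangle was at (9.4, 8.3) in frame 1 and (8.3, 8.6) in frame 2.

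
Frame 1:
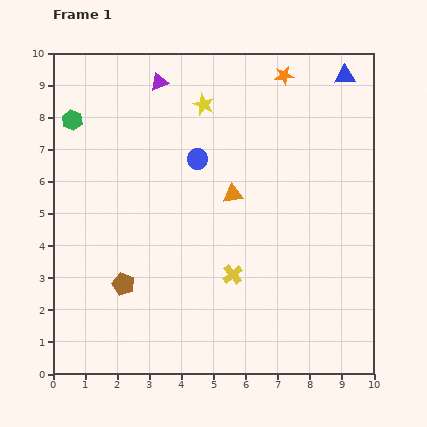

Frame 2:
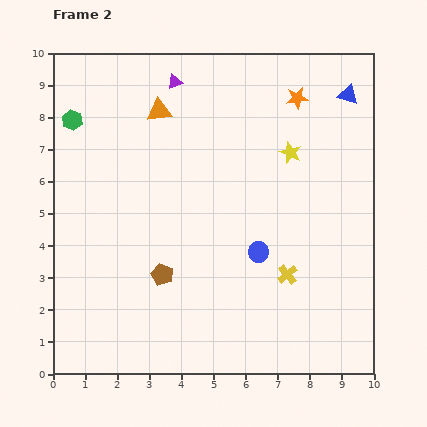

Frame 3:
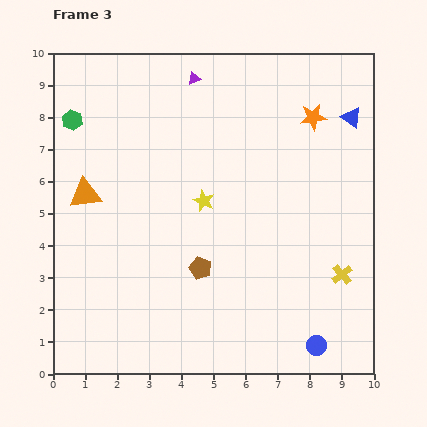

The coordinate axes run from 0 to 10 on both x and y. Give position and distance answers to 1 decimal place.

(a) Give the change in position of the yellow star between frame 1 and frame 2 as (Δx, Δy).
(2.7, -1.5)

The yellow star was at (4.7, 8.4) in frame 1 and (7.4, 6.9) in frame 2.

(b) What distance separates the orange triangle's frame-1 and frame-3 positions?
4.6

The orange triangle moved from (5.6, 5.6) to (1.0, 5.6), a distance of √(4.6² + 0.0²) ≈ 4.6.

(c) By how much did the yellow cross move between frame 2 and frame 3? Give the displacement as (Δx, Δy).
(1.7, 0.0)

The yellow cross was at (7.3, 3.1) in frame 2 and (9.0, 3.1) in frame 3.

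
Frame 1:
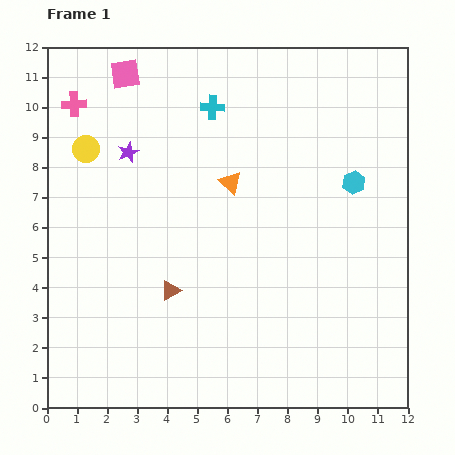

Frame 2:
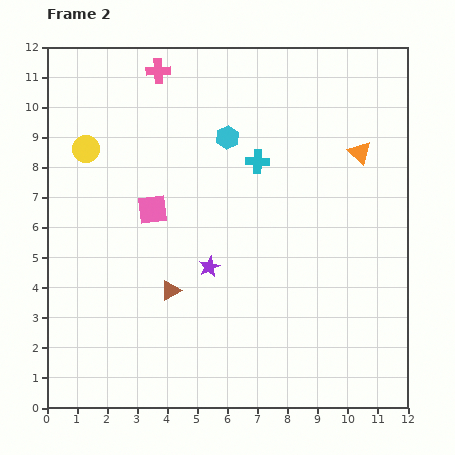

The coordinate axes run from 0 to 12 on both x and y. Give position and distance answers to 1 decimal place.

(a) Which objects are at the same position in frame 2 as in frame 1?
the brown triangle, the yellow circle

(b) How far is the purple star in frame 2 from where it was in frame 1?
4.7

The purple star moved from (2.7, 8.5) to (5.4, 4.7), a distance of √(2.7² + 3.8²) ≈ 4.7.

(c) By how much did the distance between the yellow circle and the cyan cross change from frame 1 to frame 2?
+1.3

Distance in frame 1: 4.4. Distance in frame 2: 5.7.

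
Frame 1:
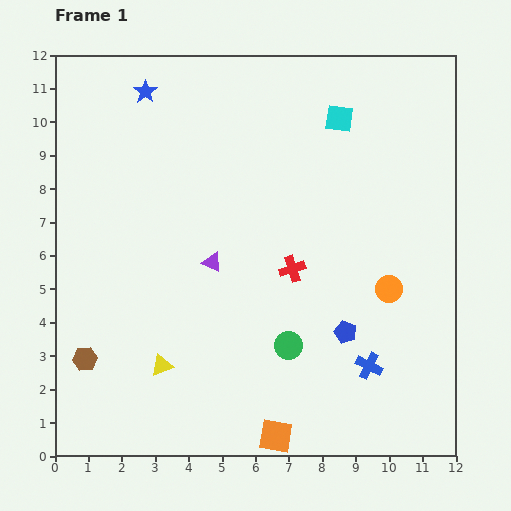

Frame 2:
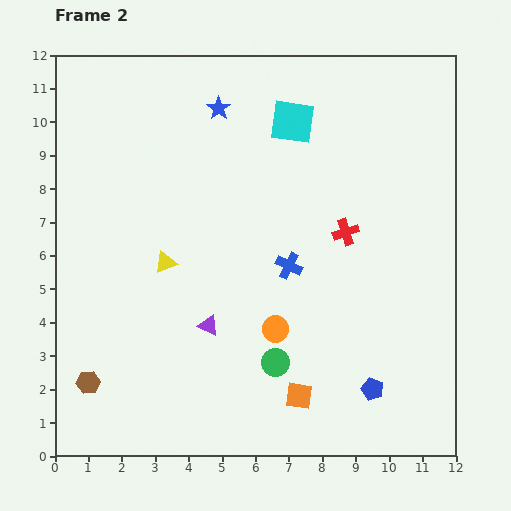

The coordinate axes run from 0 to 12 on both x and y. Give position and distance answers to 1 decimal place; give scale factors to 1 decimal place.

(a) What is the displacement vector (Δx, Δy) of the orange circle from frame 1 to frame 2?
(-3.4, -1.2)

The orange circle was at (10.0, 5.0) in frame 1 and (6.6, 3.8) in frame 2.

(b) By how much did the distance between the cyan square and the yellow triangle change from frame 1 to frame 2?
-3.4

Distance in frame 1: 9.1. Distance in frame 2: 5.7.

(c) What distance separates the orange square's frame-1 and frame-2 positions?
1.4

The orange square moved from (6.6, 0.6) to (7.3, 1.8), a distance of √(0.7² + 1.2²) ≈ 1.4.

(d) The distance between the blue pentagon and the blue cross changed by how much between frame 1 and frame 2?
+3.3

Distance in frame 1: 1.2. Distance in frame 2: 4.5.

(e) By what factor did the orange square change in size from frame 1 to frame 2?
0.8×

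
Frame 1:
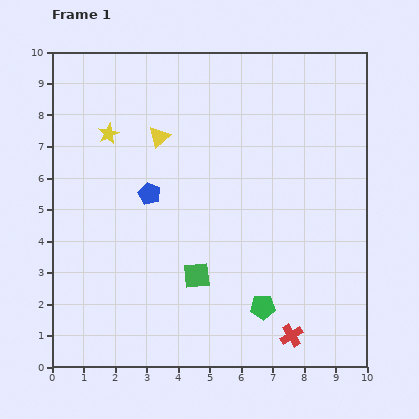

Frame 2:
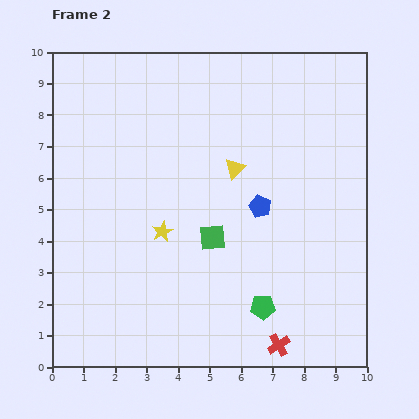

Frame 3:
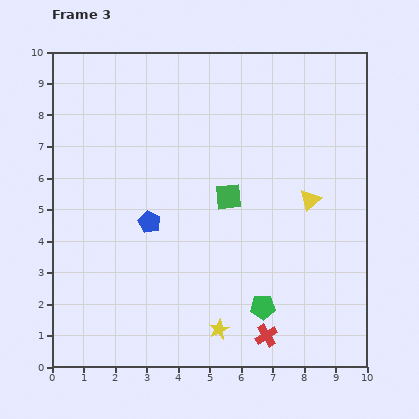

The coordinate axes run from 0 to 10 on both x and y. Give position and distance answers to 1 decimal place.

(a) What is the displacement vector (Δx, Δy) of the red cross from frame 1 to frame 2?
(-0.4, -0.3)

The red cross was at (7.6, 1.0) in frame 1 and (7.2, 0.7) in frame 2.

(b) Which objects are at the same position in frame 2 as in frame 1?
the green pentagon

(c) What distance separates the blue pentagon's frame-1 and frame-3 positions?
0.9

The blue pentagon moved from (3.1, 5.5) to (3.1, 4.6), a distance of √(0.0² + 0.9²) ≈ 0.9.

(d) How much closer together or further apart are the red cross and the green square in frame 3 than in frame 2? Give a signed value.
+0.6

Distance in frame 2: 4.0. Distance in frame 3: 4.6.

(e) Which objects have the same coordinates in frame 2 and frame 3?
the green pentagon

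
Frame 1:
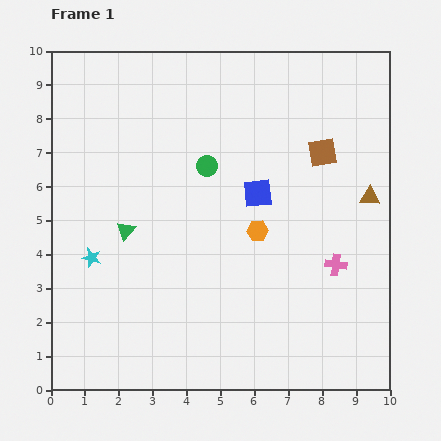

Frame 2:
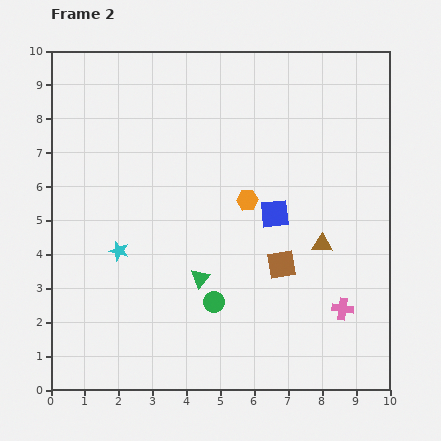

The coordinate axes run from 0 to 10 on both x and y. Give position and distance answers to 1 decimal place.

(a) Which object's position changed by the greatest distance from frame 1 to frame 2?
the green circle

(moved 4.0; next 3.5)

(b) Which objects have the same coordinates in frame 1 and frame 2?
none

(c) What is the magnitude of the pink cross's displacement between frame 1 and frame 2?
1.3

The pink cross moved from (8.4, 3.7) to (8.6, 2.4), a distance of √(0.2² + 1.3²) ≈ 1.3.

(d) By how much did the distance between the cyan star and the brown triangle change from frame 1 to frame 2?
-2.4

Distance in frame 1: 8.4. Distance in frame 2: 6.0.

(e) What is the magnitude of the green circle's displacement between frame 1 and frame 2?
4.0

The green circle moved from (4.6, 6.6) to (4.8, 2.6), a distance of √(0.2² + 4.0²) ≈ 4.0.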